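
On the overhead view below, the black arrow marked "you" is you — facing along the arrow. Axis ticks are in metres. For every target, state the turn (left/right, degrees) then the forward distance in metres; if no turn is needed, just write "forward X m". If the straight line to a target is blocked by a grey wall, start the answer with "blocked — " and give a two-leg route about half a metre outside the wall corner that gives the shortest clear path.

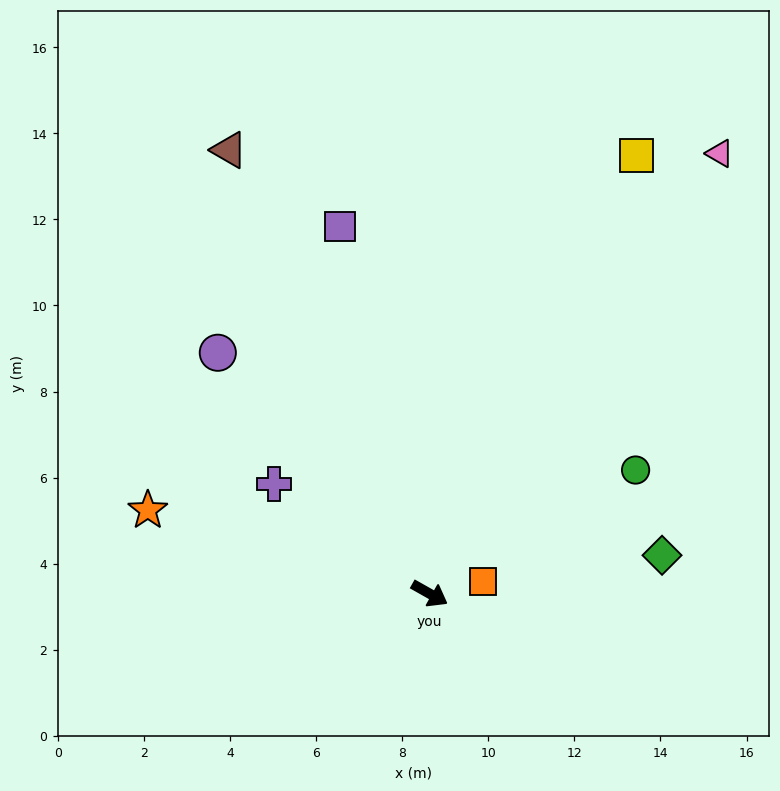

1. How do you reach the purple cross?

turn left 174°, forward 4.4 m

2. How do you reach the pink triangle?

turn left 86°, forward 12.2 m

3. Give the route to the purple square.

turn left 133°, forward 8.8 m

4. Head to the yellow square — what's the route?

turn left 94°, forward 11.3 m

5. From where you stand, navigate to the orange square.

turn left 42°, forward 1.3 m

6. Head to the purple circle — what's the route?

turn left 161°, forward 7.5 m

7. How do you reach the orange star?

turn right 167°, forward 6.8 m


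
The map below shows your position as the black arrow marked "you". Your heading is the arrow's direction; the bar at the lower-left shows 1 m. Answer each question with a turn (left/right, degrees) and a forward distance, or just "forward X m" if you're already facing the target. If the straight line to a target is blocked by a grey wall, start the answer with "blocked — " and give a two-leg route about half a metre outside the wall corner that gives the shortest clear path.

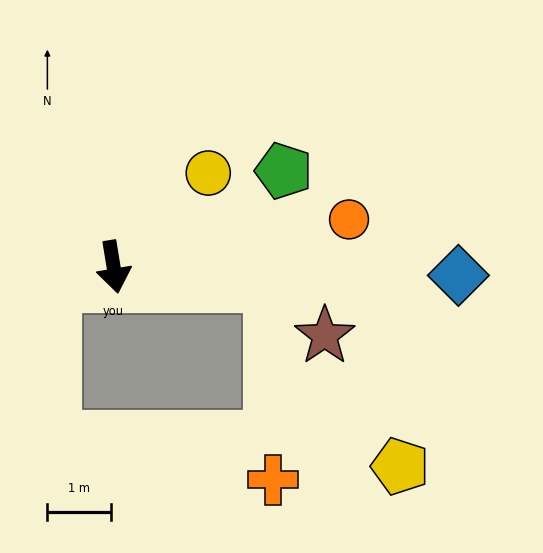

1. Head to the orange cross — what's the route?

blocked — turn left 74°, forward 2.5 m, then turn right 82°, forward 3.1 m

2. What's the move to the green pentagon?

turn left 110°, forward 3.1 m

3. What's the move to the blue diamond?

turn left 79°, forward 5.4 m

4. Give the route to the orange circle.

turn left 92°, forward 3.8 m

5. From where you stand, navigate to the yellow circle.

turn left 125°, forward 2.1 m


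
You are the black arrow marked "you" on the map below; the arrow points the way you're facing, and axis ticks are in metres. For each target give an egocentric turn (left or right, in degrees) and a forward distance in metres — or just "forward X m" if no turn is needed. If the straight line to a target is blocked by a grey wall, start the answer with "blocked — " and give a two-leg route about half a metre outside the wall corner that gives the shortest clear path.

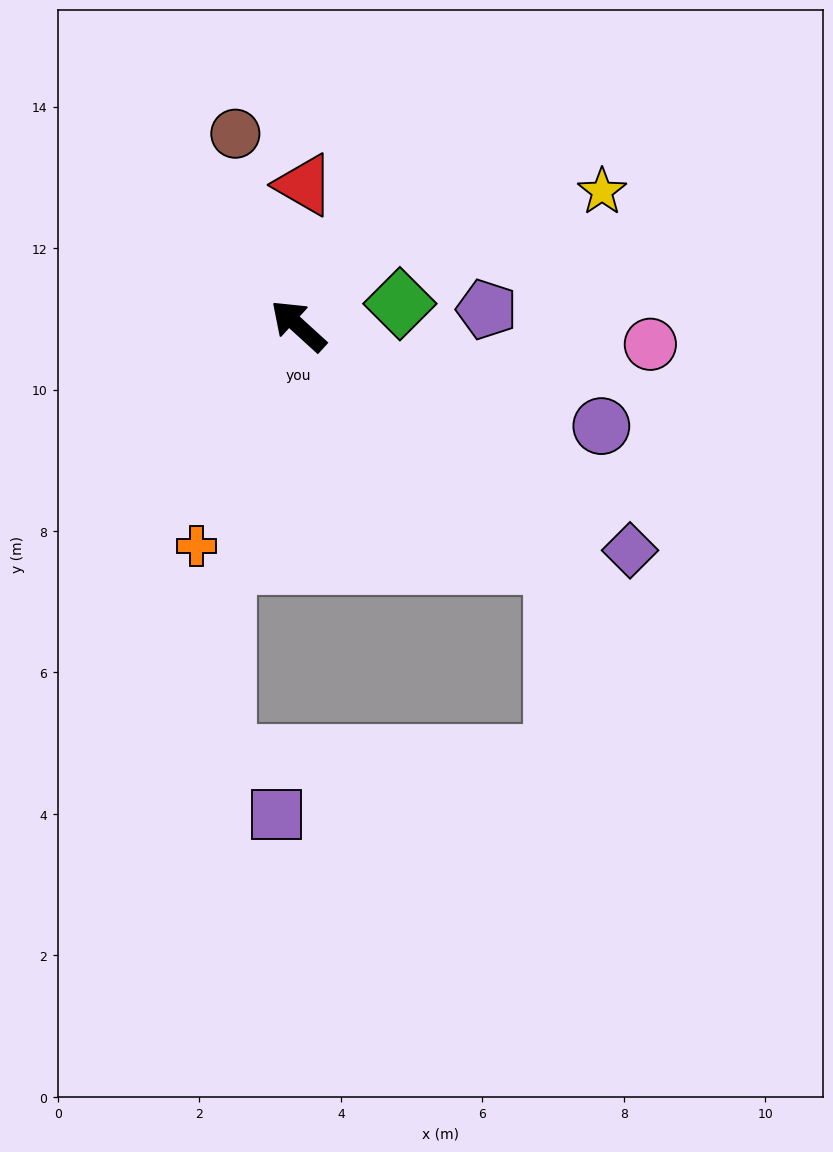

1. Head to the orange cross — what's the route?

turn left 108°, forward 3.4 m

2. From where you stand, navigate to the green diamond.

turn right 125°, forward 1.5 m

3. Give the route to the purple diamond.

turn right 172°, forward 5.7 m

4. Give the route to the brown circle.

turn right 30°, forward 2.9 m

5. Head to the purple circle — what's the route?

turn right 156°, forward 4.5 m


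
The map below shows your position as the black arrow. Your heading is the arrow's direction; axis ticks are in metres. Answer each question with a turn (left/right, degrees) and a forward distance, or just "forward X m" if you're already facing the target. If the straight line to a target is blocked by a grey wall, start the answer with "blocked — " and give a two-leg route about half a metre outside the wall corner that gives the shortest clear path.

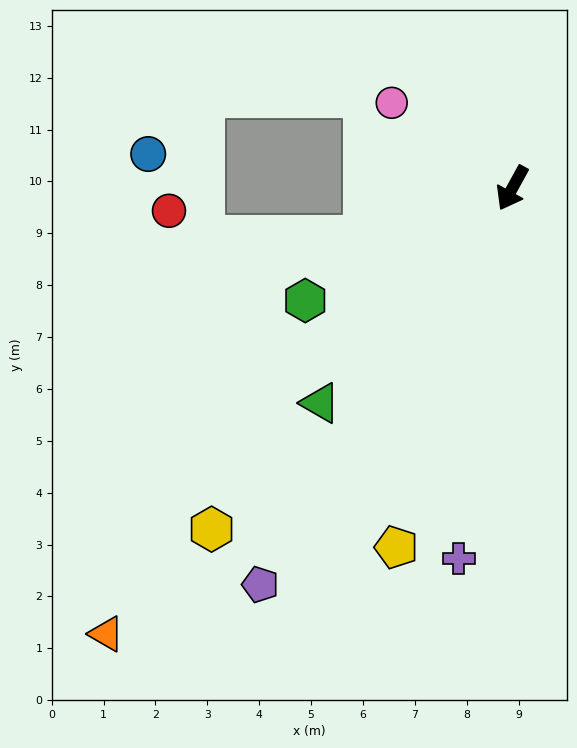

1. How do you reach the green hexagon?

turn right 33°, forward 4.5 m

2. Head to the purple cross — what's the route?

turn left 21°, forward 7.2 m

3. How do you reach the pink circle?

turn right 96°, forward 2.8 m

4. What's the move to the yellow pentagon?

turn left 11°, forward 7.3 m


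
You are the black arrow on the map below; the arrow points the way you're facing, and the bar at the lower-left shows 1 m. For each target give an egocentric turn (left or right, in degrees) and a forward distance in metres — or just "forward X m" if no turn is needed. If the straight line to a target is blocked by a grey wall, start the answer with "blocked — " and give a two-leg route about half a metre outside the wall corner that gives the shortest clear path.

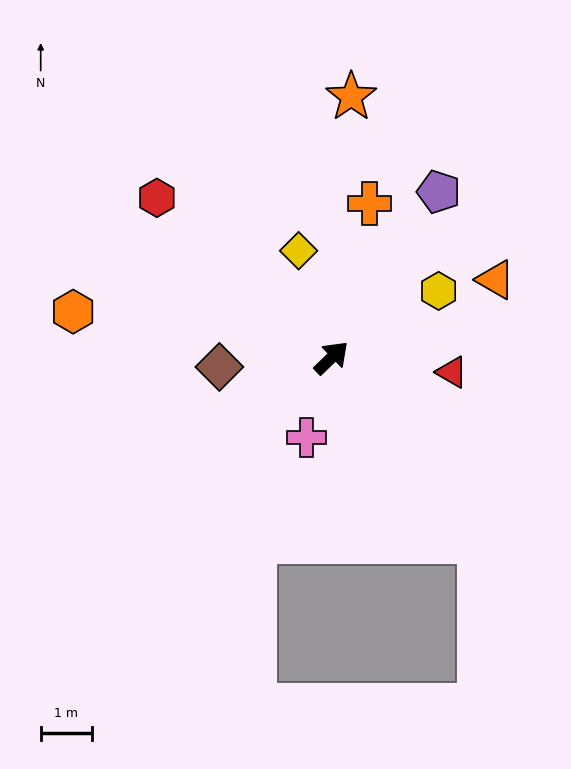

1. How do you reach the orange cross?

turn left 32°, forward 3.1 m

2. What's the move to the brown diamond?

turn left 141°, forward 2.2 m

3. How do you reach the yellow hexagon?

turn right 12°, forward 2.5 m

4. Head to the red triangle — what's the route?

turn right 51°, forward 2.4 m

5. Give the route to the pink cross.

turn right 152°, forward 1.6 m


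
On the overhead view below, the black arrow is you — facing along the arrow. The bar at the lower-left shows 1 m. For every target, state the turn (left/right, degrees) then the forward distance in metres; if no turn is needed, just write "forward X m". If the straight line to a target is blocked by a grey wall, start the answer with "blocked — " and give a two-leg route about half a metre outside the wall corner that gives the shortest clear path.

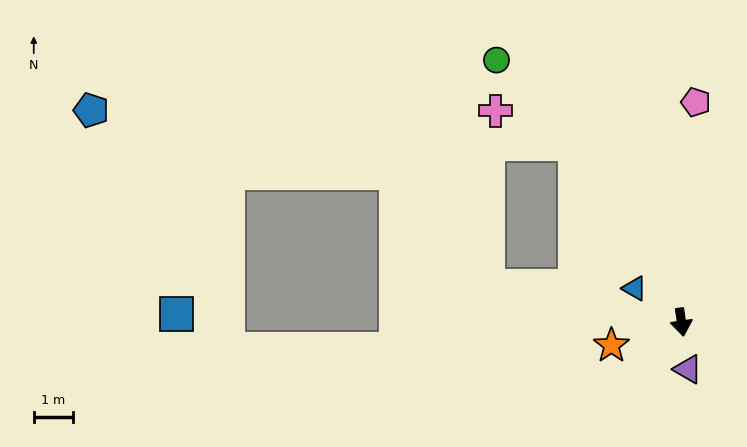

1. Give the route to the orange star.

turn right 80°, forward 1.9 m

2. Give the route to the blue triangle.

turn right 134°, forward 1.5 m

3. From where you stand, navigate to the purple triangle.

forward 1.2 m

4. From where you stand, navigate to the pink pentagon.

turn left 168°, forward 5.6 m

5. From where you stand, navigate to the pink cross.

blocked — turn right 157°, forward 5.2 m, then turn left 36°, forward 2.2 m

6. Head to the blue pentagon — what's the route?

blocked — turn right 157°, forward 5.2 m, then turn left 55°, forward 12.3 m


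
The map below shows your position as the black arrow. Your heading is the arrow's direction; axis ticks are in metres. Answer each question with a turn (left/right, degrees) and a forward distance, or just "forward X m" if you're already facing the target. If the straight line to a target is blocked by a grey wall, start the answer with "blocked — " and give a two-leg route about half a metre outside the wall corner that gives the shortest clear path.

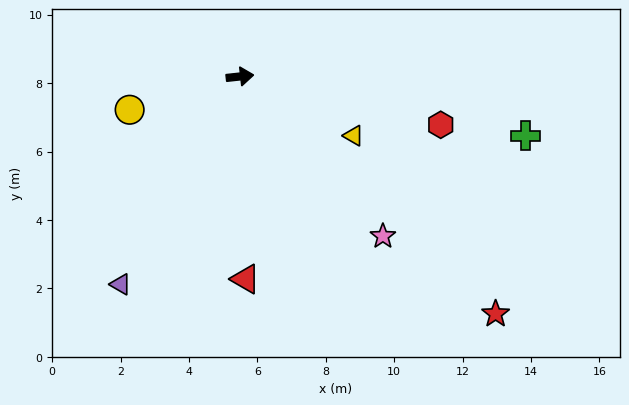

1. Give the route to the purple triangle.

turn right 126°, forward 7.0 m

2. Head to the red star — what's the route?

turn right 49°, forward 10.2 m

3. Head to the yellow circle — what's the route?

turn right 169°, forward 3.4 m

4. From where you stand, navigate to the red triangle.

turn right 95°, forward 5.9 m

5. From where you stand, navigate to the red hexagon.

turn right 20°, forward 6.0 m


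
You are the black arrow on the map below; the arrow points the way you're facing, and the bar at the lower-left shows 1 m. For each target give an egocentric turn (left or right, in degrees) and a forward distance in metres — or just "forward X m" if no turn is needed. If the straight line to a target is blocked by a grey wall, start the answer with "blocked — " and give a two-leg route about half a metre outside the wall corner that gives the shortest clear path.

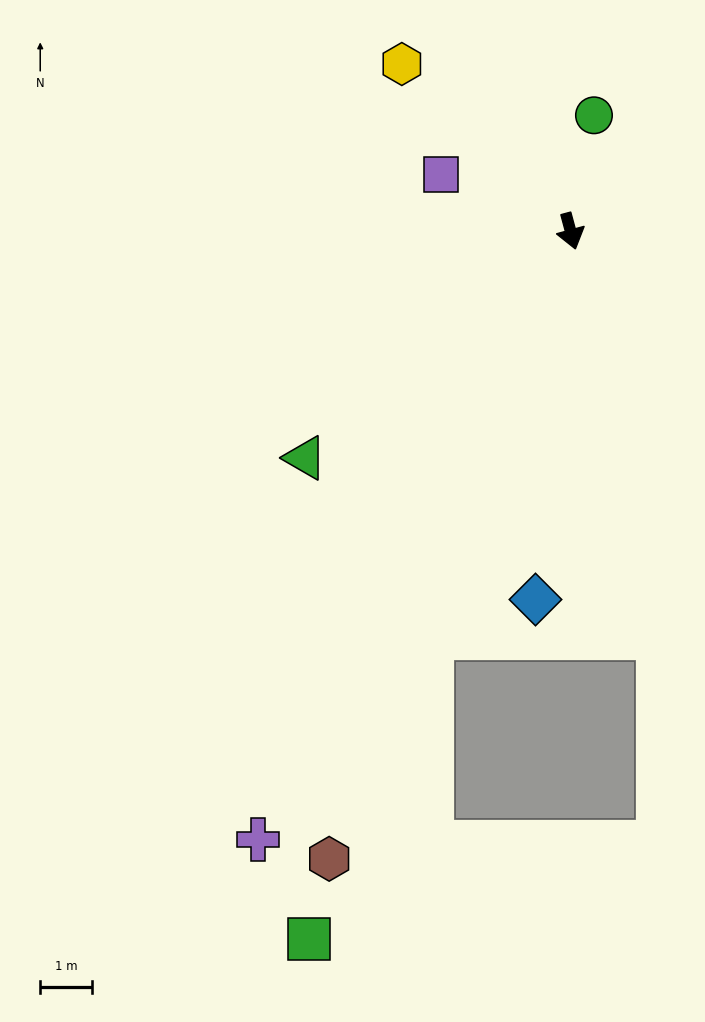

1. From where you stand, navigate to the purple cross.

turn right 42°, forward 13.3 m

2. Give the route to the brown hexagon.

turn right 36°, forward 13.0 m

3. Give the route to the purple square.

turn right 129°, forward 2.7 m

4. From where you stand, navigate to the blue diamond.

turn right 21°, forward 7.2 m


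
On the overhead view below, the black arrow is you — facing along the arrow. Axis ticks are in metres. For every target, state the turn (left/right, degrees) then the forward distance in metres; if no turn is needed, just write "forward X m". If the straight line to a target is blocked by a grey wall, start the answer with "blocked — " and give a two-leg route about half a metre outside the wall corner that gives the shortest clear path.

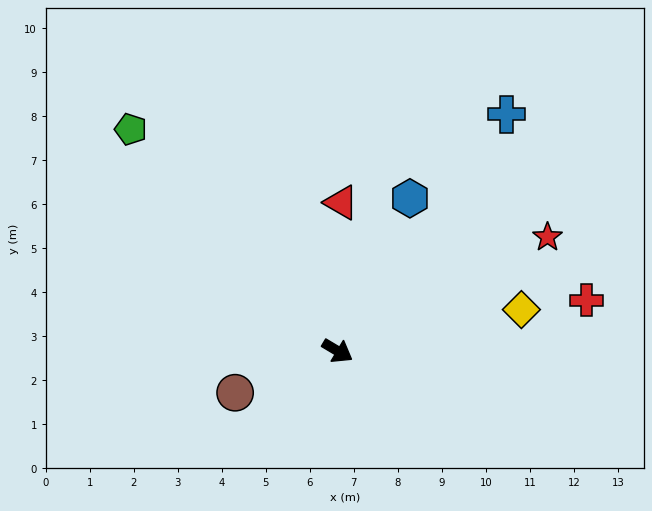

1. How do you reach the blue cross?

turn left 85°, forward 6.6 m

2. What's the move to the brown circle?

turn right 127°, forward 2.5 m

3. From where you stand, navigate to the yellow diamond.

turn left 43°, forward 4.3 m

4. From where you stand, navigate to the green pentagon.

turn left 164°, forward 6.9 m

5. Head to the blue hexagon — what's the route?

turn left 95°, forward 3.8 m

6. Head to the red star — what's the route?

turn left 59°, forward 5.4 m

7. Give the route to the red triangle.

turn left 119°, forward 3.4 m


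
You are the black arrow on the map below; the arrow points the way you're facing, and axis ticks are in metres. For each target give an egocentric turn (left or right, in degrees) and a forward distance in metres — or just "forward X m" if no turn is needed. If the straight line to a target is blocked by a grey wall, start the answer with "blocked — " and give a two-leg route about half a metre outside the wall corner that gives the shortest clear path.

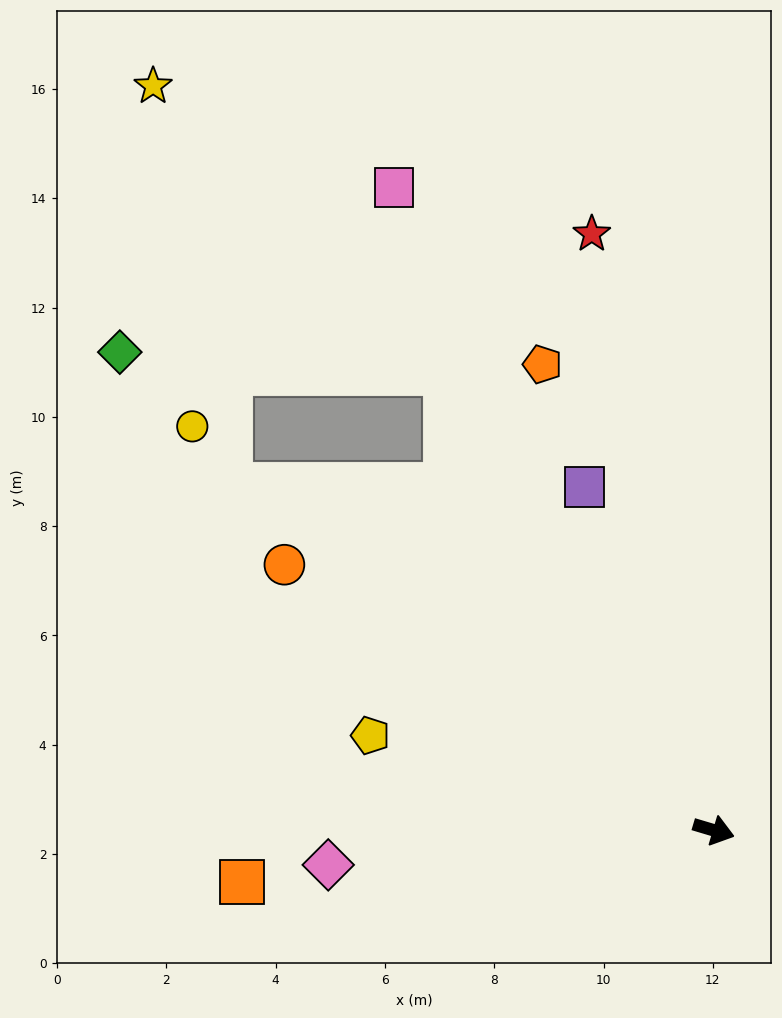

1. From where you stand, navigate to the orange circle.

turn left 165°, forward 9.2 m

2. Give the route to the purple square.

turn left 127°, forward 6.7 m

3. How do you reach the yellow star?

blocked — turn left 137°, forward 9.7 m, then turn left 15°, forward 7.5 m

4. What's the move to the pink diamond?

turn right 158°, forward 7.1 m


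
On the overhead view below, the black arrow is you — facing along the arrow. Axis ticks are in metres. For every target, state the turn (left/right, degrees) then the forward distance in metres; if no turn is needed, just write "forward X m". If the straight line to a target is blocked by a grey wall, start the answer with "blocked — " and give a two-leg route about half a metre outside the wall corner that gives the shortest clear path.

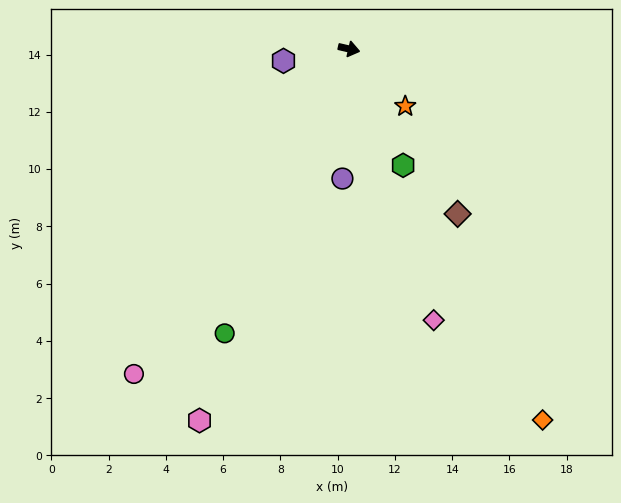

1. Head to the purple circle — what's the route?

turn right 80°, forward 4.5 m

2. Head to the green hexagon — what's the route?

turn right 52°, forward 4.5 m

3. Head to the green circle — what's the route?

turn right 101°, forward 10.8 m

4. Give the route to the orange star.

turn right 33°, forward 2.8 m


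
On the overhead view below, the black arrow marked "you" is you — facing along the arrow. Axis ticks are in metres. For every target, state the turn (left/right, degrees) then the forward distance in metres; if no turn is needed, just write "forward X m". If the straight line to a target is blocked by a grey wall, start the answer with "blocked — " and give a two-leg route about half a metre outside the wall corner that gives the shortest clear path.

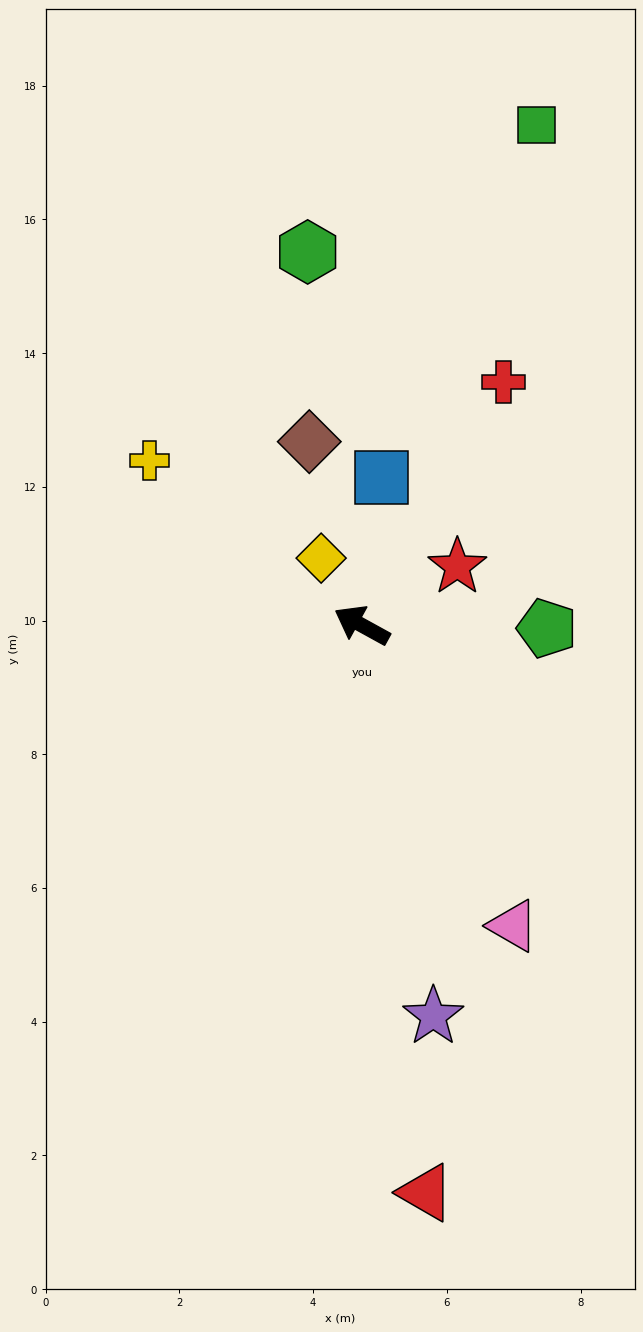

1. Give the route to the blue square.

turn right 69°, forward 2.2 m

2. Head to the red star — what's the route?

turn right 120°, forward 1.7 m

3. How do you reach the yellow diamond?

turn right 30°, forward 1.2 m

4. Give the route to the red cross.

turn right 91°, forward 4.2 m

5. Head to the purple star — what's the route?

turn left 129°, forward 5.9 m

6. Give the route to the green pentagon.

turn right 152°, forward 2.8 m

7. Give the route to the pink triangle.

turn left 146°, forward 5.0 m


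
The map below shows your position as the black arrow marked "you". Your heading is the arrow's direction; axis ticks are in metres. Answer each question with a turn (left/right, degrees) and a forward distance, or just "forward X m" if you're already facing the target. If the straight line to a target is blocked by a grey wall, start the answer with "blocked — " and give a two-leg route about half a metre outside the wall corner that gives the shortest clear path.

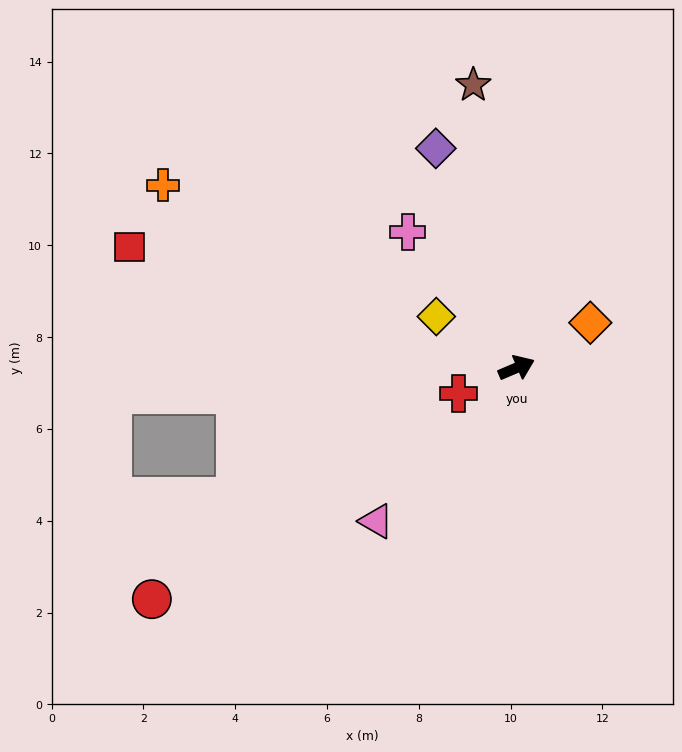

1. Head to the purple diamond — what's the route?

turn left 87°, forward 5.1 m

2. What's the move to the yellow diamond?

turn left 124°, forward 2.1 m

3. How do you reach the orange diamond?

turn left 8°, forward 1.9 m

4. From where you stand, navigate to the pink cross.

turn left 106°, forward 3.8 m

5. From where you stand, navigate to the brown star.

turn left 76°, forward 6.2 m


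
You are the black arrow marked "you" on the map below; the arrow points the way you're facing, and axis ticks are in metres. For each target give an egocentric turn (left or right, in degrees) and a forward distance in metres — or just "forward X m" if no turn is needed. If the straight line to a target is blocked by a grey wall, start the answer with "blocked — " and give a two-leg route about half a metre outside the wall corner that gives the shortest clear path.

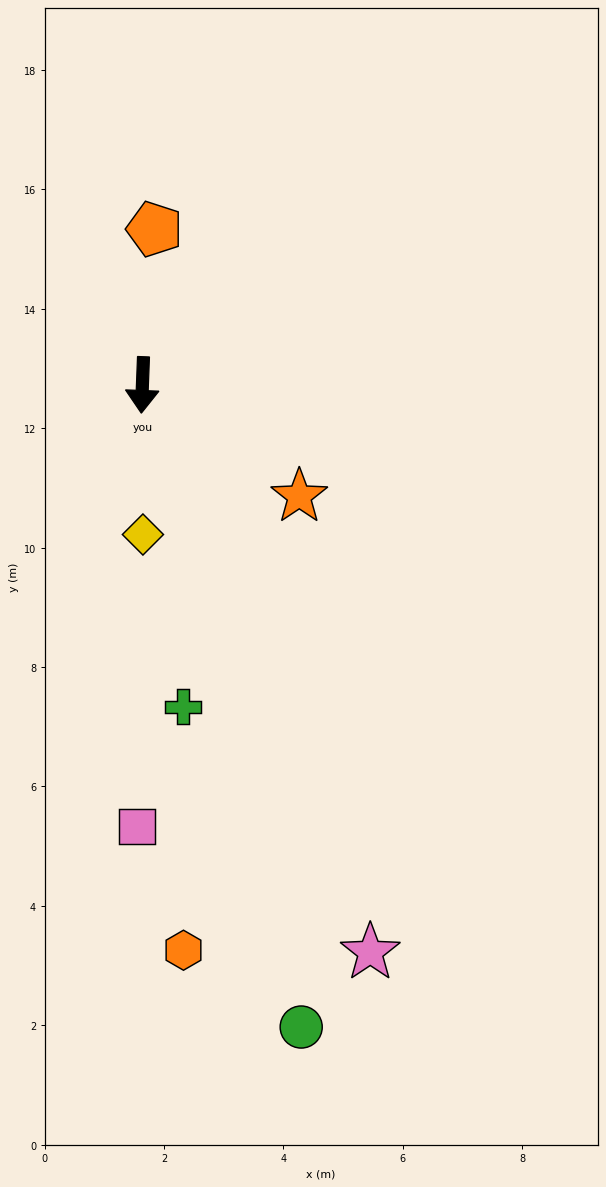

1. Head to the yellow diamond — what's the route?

turn left 2°, forward 2.5 m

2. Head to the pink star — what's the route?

turn left 24°, forward 10.2 m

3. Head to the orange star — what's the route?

turn left 57°, forward 3.2 m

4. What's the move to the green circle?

turn left 16°, forward 11.1 m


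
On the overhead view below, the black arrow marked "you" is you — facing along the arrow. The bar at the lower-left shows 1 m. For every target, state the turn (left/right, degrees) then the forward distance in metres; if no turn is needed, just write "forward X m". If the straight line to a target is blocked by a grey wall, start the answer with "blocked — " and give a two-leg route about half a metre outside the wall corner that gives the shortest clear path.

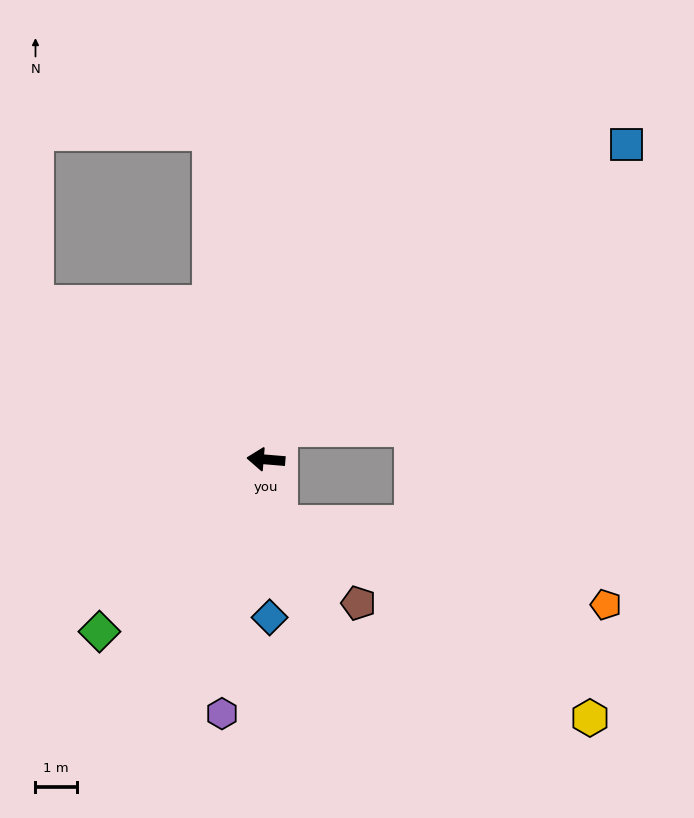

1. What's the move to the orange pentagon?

blocked — turn left 108°, forward 1.6 m, then turn left 63°, forward 8.1 m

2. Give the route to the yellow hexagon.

blocked — turn left 108°, forward 1.6 m, then turn left 45°, forward 8.8 m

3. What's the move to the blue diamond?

turn left 96°, forward 3.8 m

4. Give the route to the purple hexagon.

turn left 85°, forward 6.2 m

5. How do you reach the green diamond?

turn left 51°, forward 5.8 m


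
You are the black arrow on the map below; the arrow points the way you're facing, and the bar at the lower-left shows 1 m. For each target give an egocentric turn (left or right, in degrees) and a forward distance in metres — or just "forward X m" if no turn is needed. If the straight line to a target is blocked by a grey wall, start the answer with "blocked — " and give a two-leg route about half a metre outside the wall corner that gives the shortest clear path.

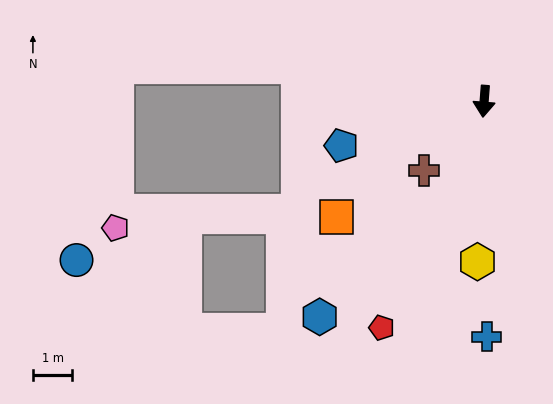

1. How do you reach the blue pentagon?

turn right 68°, forward 3.8 m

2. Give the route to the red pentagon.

turn right 20°, forward 6.3 m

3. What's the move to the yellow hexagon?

turn left 2°, forward 4.1 m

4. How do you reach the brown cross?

turn right 37°, forward 2.3 m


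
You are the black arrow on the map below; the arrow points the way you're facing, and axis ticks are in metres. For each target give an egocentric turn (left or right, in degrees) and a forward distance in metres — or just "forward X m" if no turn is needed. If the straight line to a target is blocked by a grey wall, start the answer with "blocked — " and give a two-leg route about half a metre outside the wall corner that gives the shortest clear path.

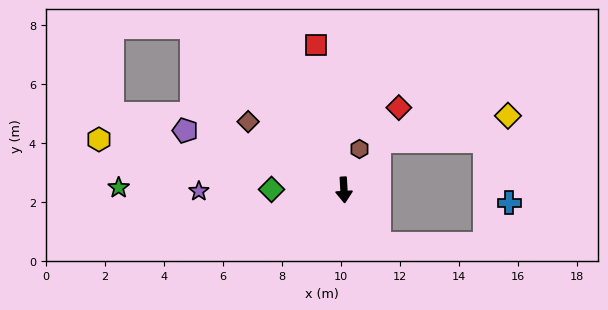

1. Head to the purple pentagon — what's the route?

turn right 114°, forward 5.7 m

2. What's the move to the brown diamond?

turn right 129°, forward 4.0 m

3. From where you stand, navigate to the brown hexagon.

turn left 156°, forward 1.5 m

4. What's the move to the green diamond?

turn right 94°, forward 2.5 m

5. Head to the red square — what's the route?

turn right 172°, forward 5.0 m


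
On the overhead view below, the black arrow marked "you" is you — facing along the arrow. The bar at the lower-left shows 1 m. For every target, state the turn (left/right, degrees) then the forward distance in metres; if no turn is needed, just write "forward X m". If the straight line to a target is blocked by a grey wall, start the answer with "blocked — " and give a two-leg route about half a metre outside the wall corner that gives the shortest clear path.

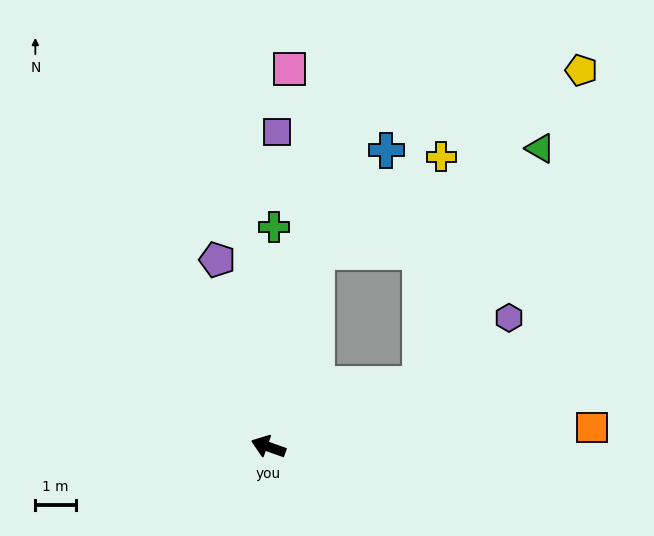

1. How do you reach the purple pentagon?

turn right 55°, forward 4.8 m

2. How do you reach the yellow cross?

blocked — turn right 85°, forward 4.9 m, then turn right 38°, forward 3.8 m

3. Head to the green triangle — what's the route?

blocked — turn right 138°, forward 4.0 m, then turn left 40°, forward 6.5 m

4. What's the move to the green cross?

turn right 72°, forward 5.4 m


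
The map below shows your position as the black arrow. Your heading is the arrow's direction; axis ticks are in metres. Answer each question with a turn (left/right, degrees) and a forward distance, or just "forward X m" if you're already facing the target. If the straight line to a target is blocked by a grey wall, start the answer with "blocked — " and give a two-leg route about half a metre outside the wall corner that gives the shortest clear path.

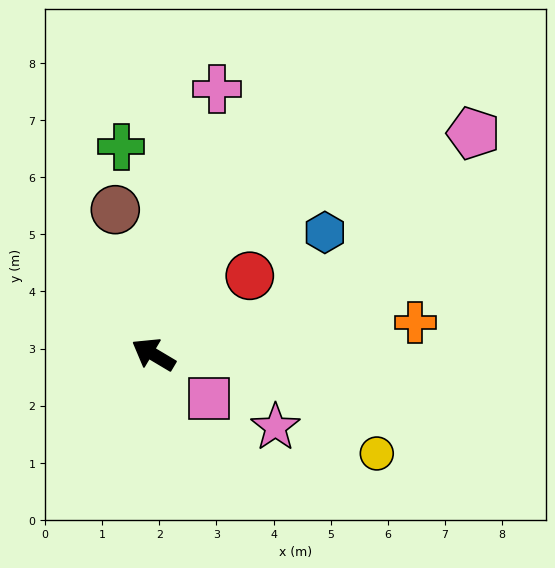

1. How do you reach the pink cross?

turn right 73°, forward 4.8 m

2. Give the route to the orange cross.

turn right 142°, forward 4.6 m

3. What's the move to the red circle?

turn right 110°, forward 2.2 m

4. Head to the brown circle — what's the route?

turn right 44°, forward 2.6 m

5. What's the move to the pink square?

turn left 172°, forward 1.2 m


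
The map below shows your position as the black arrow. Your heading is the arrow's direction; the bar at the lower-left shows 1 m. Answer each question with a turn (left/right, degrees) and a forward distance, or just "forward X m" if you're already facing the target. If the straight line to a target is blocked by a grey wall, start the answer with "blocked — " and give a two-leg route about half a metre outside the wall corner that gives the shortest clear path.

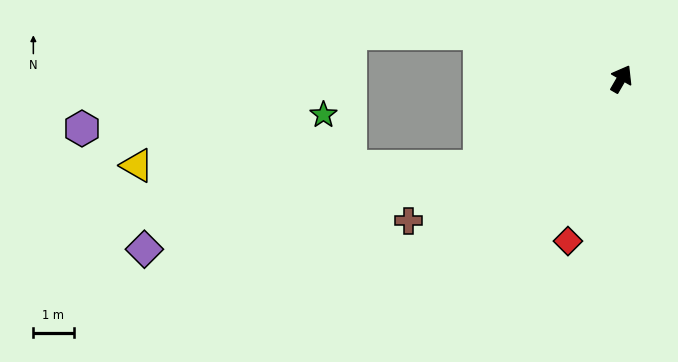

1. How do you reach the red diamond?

turn right 168°, forward 4.3 m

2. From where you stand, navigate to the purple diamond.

blocked — turn left 152°, forward 4.1 m, then turn right 18°, forward 8.6 m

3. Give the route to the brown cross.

turn left 154°, forward 6.4 m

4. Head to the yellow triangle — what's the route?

blocked — turn left 152°, forward 4.1 m, then turn right 32°, forward 8.5 m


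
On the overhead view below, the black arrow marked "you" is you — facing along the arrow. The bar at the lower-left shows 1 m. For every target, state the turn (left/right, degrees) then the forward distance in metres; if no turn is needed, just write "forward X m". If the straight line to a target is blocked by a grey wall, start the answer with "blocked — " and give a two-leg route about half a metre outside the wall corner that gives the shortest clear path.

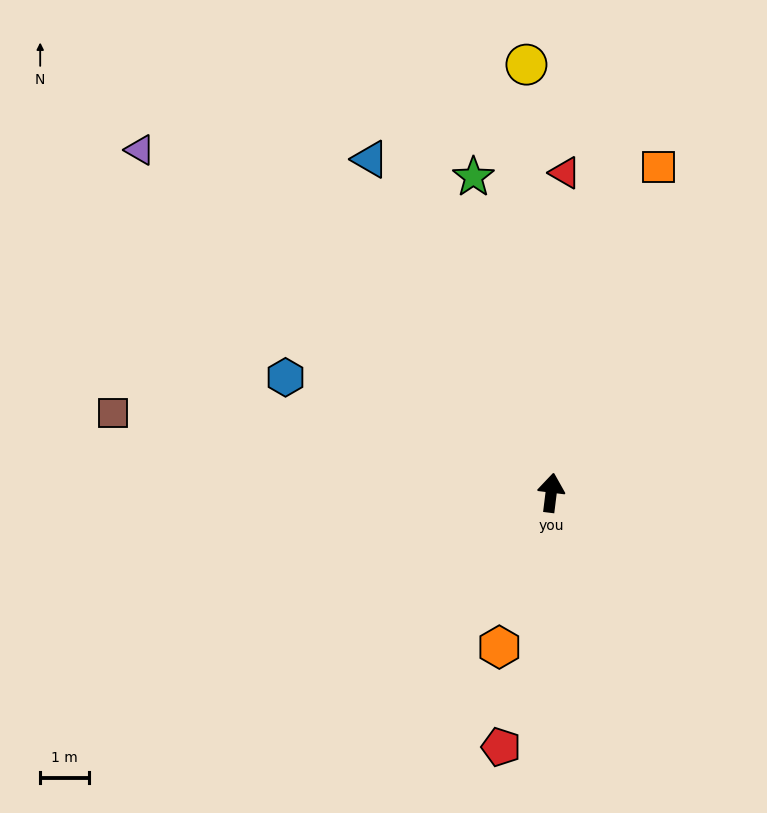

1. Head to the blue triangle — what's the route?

turn left 36°, forward 7.8 m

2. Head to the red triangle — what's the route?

turn left 5°, forward 6.6 m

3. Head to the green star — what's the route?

turn left 21°, forward 6.7 m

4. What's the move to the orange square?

turn right 11°, forward 7.1 m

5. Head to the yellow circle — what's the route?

turn left 10°, forward 8.8 m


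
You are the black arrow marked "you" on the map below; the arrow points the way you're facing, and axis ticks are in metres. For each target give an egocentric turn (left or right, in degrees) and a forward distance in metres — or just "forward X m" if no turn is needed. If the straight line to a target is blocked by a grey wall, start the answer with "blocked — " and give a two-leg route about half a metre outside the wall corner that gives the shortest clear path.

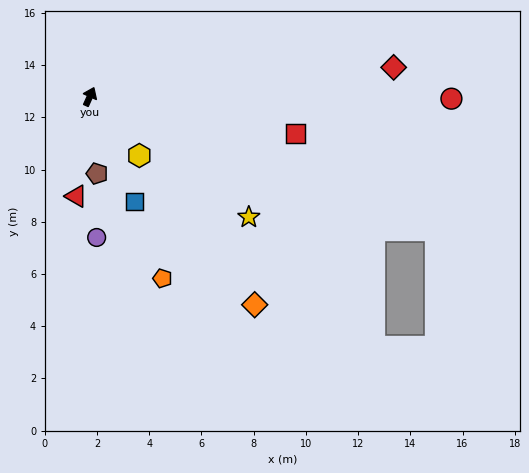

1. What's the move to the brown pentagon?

turn right 150°, forward 3.0 m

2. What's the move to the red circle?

turn right 66°, forward 13.8 m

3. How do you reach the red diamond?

turn right 60°, forward 11.7 m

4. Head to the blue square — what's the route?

turn right 133°, forward 4.4 m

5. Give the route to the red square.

turn right 76°, forward 8.0 m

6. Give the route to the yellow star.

turn right 103°, forward 7.6 m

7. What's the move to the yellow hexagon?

turn right 116°, forward 2.9 m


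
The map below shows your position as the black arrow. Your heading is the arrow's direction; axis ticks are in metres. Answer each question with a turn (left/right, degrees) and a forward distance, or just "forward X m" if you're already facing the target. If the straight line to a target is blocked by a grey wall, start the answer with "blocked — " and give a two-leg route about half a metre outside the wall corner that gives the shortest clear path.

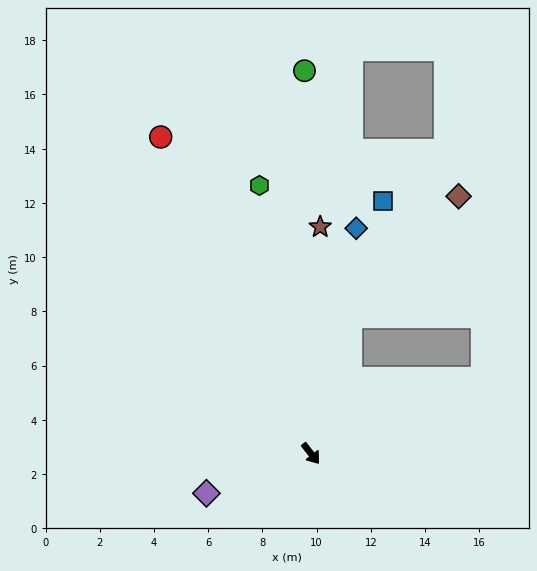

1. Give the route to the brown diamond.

blocked — turn left 126°, forward 5.3 m, then turn right 26°, forward 6.0 m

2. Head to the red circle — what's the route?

turn left 168°, forward 12.9 m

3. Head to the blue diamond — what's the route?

turn left 131°, forward 8.5 m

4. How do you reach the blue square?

turn left 126°, forward 9.7 m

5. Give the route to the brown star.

turn left 140°, forward 8.4 m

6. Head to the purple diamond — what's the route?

turn right 107°, forward 4.1 m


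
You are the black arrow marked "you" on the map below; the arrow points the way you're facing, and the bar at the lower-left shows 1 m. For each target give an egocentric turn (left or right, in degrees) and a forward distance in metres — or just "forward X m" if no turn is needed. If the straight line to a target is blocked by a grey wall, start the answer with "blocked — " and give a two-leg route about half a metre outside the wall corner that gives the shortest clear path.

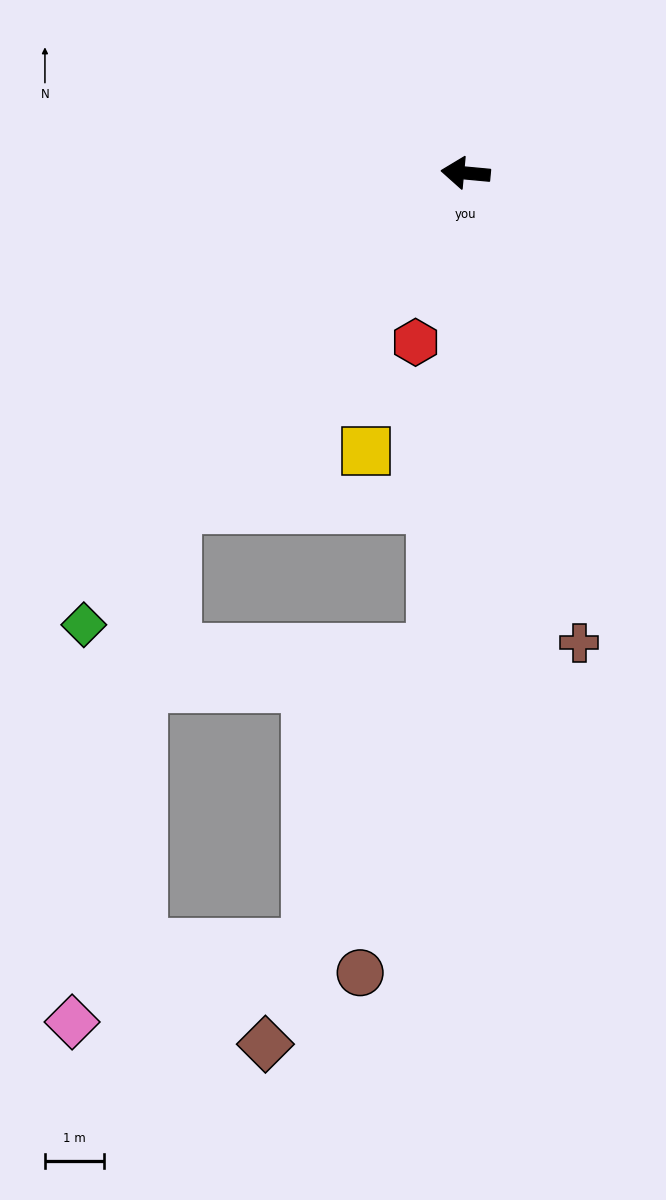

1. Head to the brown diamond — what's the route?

blocked — turn left 91°, forward 8.1 m, then turn right 18°, forward 7.2 m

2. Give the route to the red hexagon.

turn left 79°, forward 3.0 m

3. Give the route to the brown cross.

turn left 109°, forward 8.2 m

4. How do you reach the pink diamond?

blocked — turn left 55°, forward 7.5 m, then turn left 29°, forward 8.8 m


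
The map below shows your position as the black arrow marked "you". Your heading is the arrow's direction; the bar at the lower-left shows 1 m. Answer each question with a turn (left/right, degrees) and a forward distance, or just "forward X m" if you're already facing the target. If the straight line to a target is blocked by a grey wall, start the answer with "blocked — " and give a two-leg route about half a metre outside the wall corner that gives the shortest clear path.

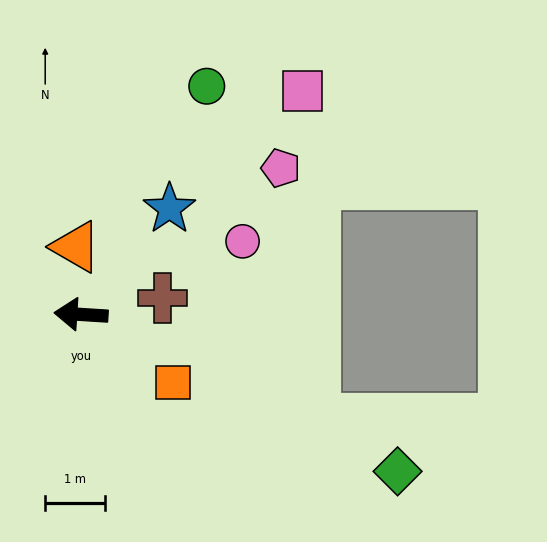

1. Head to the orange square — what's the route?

turn left 147°, forward 1.9 m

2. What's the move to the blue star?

turn right 126°, forward 2.3 m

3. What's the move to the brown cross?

turn right 165°, forward 1.4 m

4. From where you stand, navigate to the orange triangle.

turn right 82°, forward 1.1 m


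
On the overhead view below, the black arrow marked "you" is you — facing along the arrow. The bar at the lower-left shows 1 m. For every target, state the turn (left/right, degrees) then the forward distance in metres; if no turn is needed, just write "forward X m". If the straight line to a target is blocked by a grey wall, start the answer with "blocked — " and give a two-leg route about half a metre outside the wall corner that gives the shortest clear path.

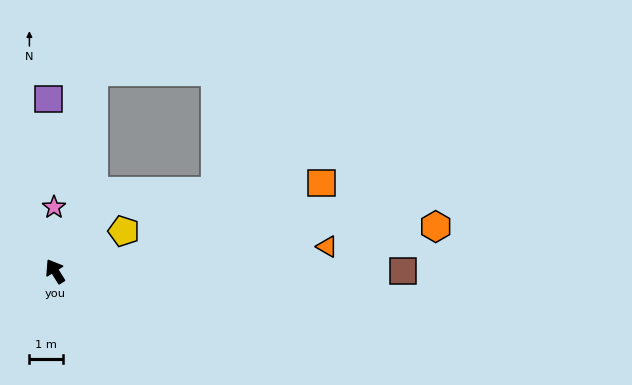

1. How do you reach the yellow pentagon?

turn right 92°, forward 2.4 m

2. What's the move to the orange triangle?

turn right 117°, forward 8.1 m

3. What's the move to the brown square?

turn right 122°, forward 10.3 m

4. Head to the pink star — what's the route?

turn right 31°, forward 1.9 m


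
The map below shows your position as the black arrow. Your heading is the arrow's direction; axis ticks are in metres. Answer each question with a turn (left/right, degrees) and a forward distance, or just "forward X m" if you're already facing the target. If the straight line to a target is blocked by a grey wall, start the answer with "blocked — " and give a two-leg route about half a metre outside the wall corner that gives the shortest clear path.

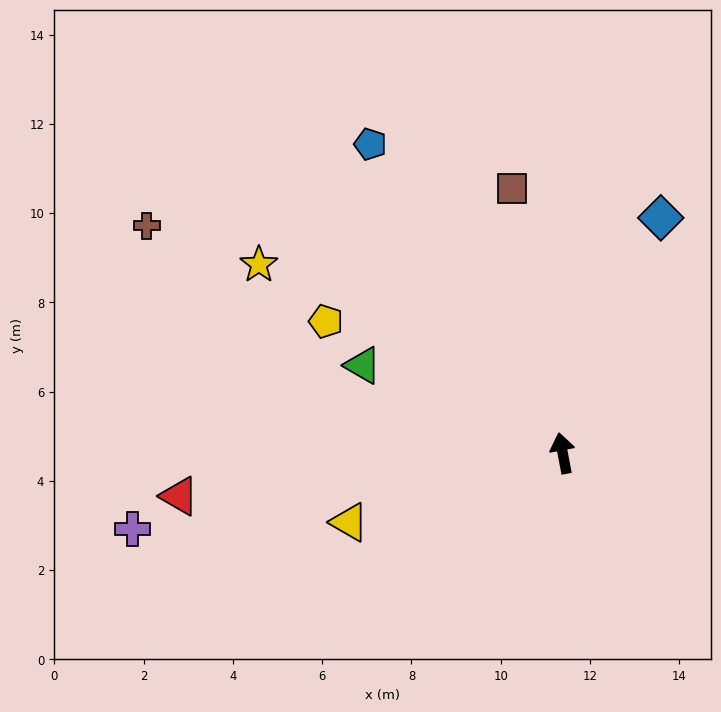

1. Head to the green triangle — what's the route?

turn left 56°, forward 4.9 m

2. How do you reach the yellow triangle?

turn left 97°, forward 5.0 m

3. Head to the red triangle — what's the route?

turn left 86°, forward 8.6 m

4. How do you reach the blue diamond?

turn right 33°, forward 5.7 m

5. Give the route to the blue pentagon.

turn left 21°, forward 8.2 m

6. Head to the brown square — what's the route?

forward 6.0 m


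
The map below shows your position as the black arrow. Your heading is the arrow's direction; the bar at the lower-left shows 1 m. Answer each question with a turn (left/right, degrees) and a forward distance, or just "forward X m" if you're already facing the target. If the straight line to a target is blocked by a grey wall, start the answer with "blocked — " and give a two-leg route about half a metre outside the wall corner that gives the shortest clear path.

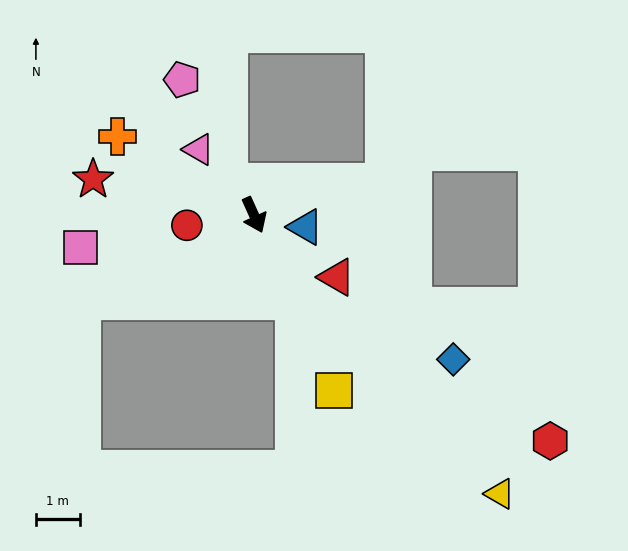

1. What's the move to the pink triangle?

turn right 164°, forward 1.9 m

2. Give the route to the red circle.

turn right 106°, forward 1.5 m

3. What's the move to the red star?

turn right 127°, forward 3.7 m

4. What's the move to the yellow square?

forward 4.4 m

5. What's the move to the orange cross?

turn right 144°, forward 3.6 m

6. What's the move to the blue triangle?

turn left 53°, forward 1.2 m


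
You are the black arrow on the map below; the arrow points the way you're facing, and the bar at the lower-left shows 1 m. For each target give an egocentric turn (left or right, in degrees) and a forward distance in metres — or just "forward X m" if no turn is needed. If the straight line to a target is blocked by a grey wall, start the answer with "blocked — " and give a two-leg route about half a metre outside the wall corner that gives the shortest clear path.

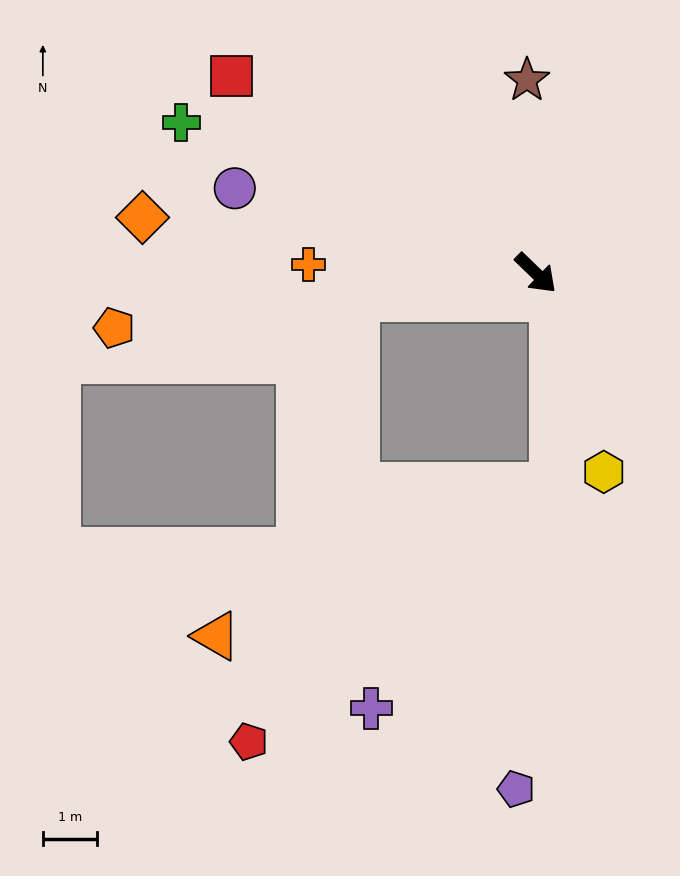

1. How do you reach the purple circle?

turn right 152°, forward 5.7 m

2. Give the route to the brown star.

turn left 137°, forward 3.5 m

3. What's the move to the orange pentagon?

turn right 129°, forward 7.8 m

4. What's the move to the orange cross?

turn right 138°, forward 4.2 m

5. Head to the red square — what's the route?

turn right 169°, forward 6.6 m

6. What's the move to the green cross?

turn right 159°, forward 7.0 m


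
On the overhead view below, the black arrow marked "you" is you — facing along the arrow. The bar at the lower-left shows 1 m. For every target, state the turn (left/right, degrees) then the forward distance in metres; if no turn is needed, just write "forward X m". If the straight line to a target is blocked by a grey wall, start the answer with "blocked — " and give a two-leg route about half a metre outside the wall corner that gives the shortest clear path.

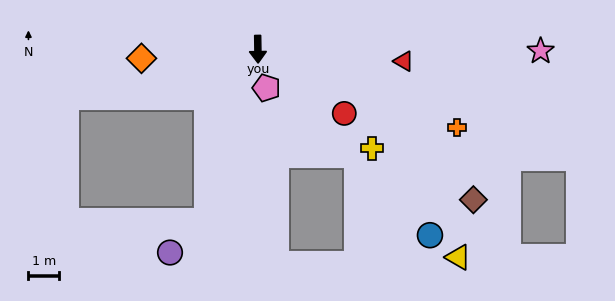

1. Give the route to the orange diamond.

turn right 86°, forward 3.8 m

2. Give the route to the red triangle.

turn left 84°, forward 4.8 m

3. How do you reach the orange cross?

turn left 68°, forward 7.0 m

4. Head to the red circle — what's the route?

turn left 53°, forward 3.5 m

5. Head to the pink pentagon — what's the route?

turn left 12°, forward 1.3 m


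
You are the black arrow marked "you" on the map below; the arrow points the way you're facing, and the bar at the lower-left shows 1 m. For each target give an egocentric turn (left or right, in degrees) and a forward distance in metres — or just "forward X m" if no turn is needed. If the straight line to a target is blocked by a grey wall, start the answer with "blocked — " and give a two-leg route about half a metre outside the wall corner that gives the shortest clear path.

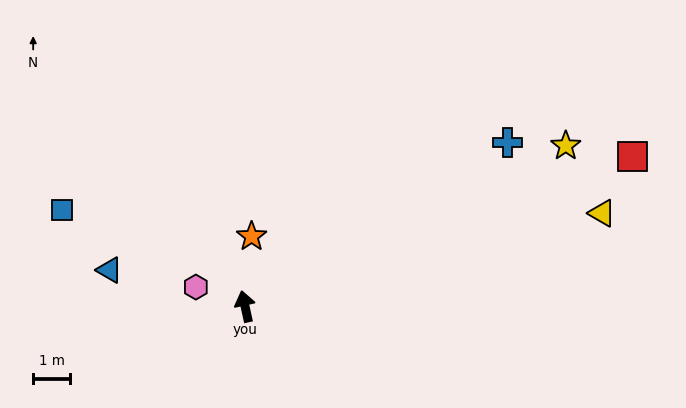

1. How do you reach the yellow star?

turn right 76°, forward 9.6 m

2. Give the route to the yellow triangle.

turn right 88°, forward 9.9 m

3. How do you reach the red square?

turn right 81°, forward 11.1 m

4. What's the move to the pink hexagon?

turn left 56°, forward 1.4 m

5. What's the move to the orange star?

turn right 18°, forward 1.9 m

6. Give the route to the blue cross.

turn right 70°, forward 8.3 m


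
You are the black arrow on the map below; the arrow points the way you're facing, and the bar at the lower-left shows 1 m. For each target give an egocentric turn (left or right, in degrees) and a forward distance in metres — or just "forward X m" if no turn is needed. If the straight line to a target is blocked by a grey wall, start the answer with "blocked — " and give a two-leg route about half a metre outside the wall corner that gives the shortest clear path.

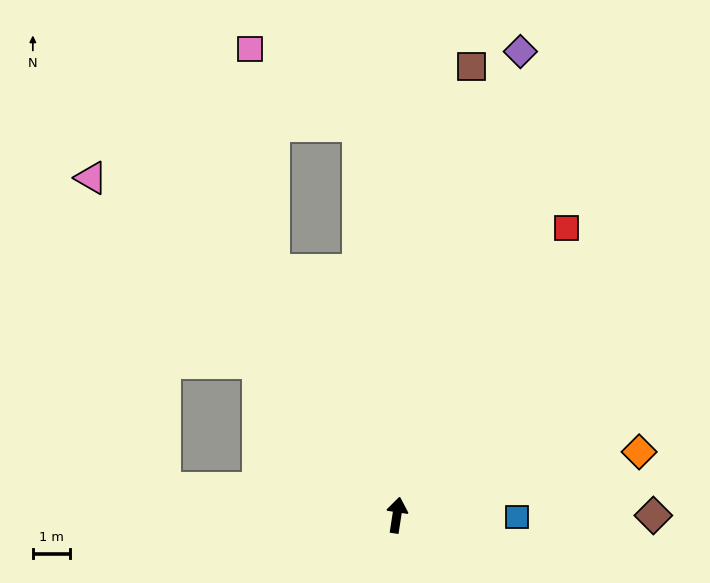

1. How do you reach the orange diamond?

turn right 67°, forward 6.7 m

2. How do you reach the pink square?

blocked — turn left 35°, forward 7.3 m, then turn right 20°, forward 5.9 m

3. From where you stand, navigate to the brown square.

forward 12.1 m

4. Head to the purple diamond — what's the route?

turn right 6°, forward 12.8 m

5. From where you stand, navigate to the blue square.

turn right 82°, forward 3.2 m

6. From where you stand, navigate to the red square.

turn right 22°, forward 8.9 m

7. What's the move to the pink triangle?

turn left 51°, forward 12.1 m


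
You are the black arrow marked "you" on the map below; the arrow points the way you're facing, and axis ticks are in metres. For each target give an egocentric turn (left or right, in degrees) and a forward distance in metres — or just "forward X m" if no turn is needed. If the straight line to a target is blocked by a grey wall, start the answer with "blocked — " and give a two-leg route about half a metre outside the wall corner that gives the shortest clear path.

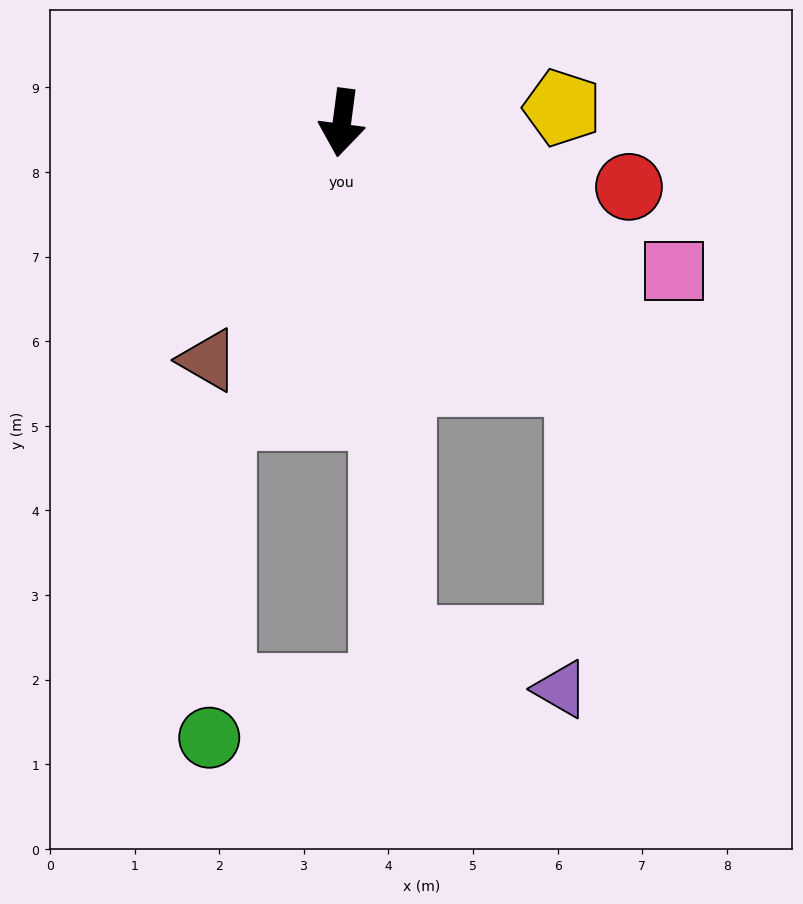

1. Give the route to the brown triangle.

turn right 22°, forward 3.2 m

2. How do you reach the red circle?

turn left 85°, forward 3.5 m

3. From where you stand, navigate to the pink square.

turn left 73°, forward 4.3 m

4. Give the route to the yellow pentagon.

turn left 101°, forward 2.6 m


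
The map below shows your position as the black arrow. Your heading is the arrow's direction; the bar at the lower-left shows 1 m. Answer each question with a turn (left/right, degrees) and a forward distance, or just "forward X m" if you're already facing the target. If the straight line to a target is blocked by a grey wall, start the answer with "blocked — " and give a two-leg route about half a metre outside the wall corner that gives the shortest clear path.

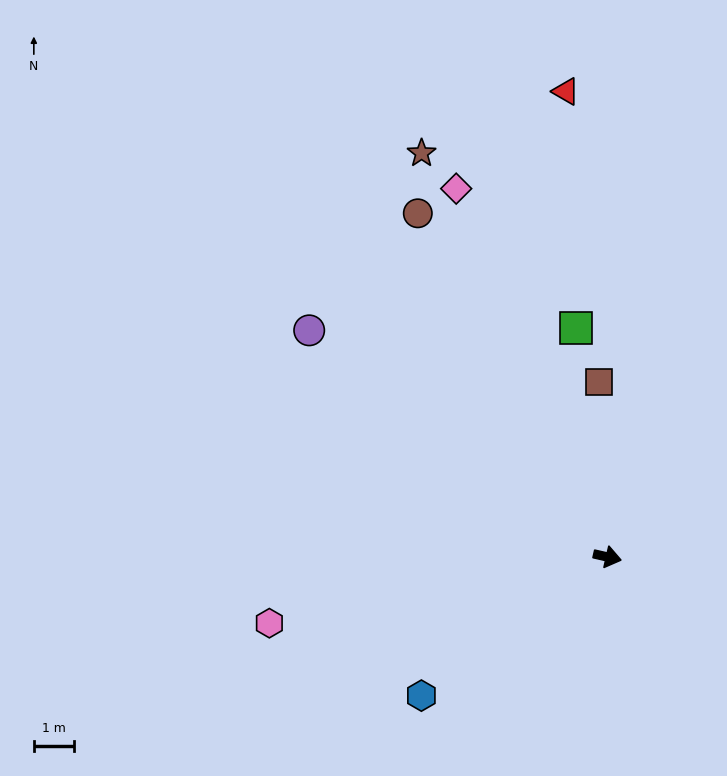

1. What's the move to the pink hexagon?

turn right 156°, forward 8.6 m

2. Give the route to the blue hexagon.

turn right 130°, forward 5.8 m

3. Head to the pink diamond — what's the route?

turn left 125°, forward 10.0 m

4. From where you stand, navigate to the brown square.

turn left 106°, forward 4.4 m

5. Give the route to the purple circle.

turn left 156°, forward 9.4 m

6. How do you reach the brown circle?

turn left 132°, forward 9.8 m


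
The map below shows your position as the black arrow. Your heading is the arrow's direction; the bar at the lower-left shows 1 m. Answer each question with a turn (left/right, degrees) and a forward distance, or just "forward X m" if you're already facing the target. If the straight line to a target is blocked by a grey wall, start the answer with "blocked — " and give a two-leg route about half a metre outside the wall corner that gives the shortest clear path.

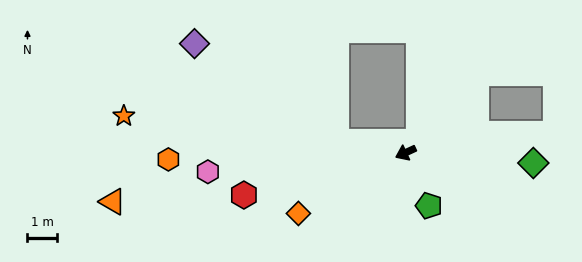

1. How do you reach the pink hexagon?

turn right 19°, forward 6.6 m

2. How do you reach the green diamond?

turn left 151°, forward 4.3 m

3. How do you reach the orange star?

turn right 32°, forward 9.5 m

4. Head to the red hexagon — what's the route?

turn right 10°, forward 5.6 m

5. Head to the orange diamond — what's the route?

turn left 5°, forward 4.1 m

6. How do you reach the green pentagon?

turn left 89°, forward 1.9 m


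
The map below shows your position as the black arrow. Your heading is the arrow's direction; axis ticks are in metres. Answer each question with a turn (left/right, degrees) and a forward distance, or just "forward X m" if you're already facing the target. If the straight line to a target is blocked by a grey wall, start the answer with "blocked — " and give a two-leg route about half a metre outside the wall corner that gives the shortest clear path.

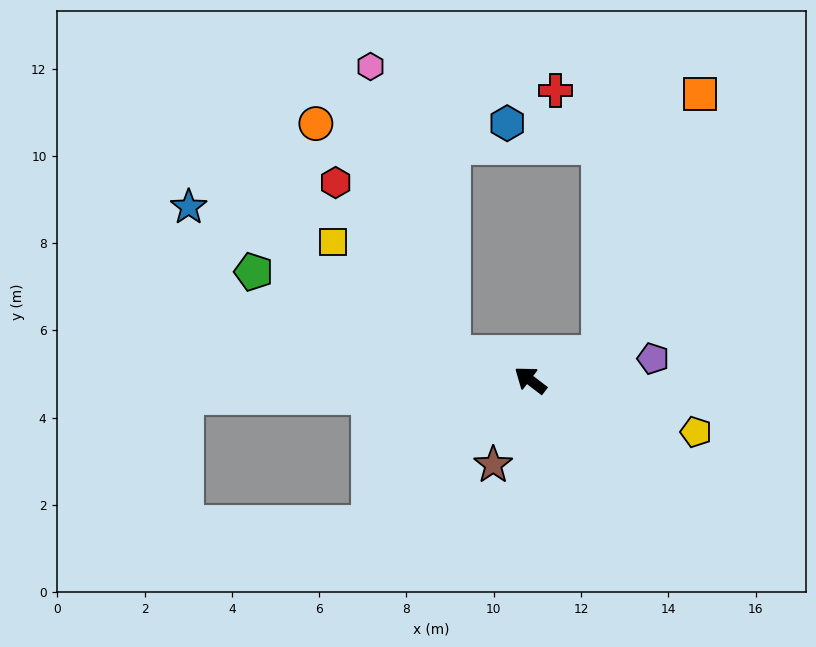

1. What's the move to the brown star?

turn left 104°, forward 2.1 m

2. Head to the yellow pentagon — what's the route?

turn right 160°, forward 4.0 m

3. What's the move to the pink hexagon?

blocked — turn left 19°, forward 1.9 m, then turn right 56°, forward 6.8 m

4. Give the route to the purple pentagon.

turn right 133°, forward 2.9 m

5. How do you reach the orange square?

blocked — turn right 122°, forward 1.7 m, then turn left 48°, forward 6.4 m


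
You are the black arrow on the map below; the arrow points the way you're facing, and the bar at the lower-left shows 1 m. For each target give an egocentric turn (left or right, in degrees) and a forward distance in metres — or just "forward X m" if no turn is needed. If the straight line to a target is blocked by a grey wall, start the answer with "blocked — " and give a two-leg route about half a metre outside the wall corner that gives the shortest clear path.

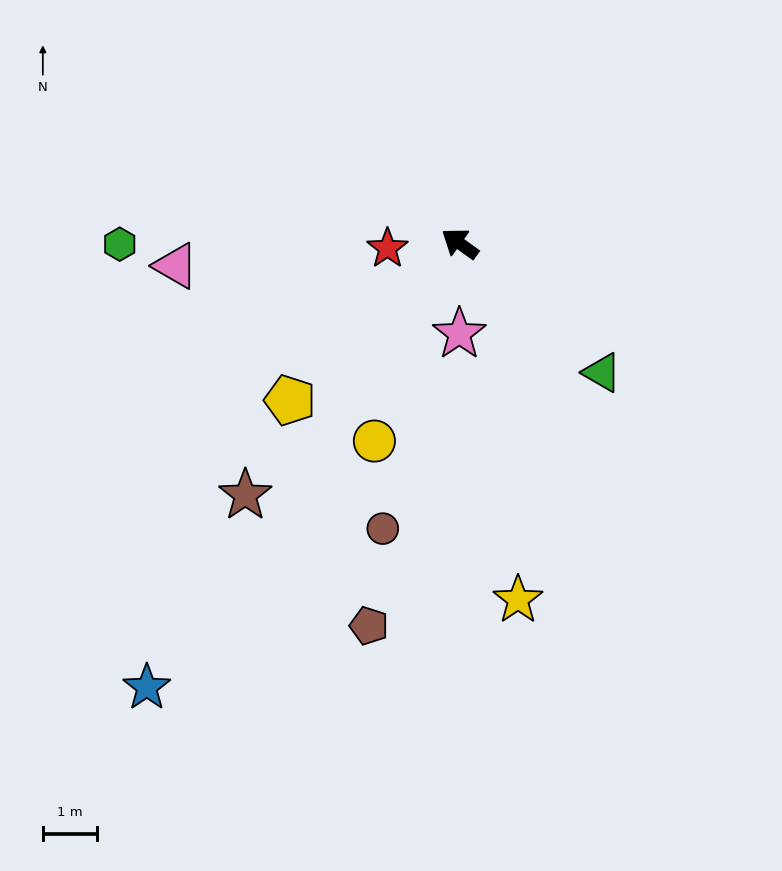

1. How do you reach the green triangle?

turn left 173°, forward 3.6 m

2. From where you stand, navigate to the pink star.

turn left 125°, forward 1.7 m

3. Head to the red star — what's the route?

turn left 39°, forward 1.3 m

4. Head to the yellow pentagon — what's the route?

turn left 78°, forward 4.3 m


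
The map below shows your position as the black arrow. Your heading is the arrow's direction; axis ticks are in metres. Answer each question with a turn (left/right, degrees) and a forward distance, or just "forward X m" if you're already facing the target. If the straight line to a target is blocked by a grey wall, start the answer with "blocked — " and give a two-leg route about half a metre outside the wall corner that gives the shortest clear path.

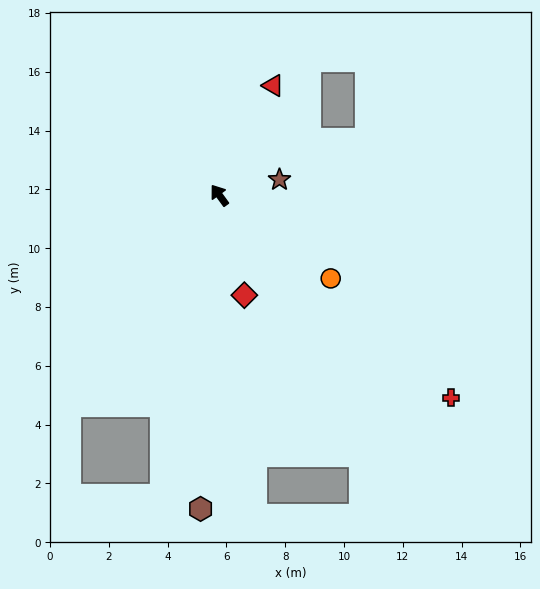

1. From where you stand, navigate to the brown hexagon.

turn left 141°, forward 10.7 m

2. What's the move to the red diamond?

turn left 158°, forward 3.5 m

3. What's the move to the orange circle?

turn right 163°, forward 4.7 m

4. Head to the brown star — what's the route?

turn right 112°, forward 2.1 m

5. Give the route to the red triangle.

turn right 62°, forward 4.2 m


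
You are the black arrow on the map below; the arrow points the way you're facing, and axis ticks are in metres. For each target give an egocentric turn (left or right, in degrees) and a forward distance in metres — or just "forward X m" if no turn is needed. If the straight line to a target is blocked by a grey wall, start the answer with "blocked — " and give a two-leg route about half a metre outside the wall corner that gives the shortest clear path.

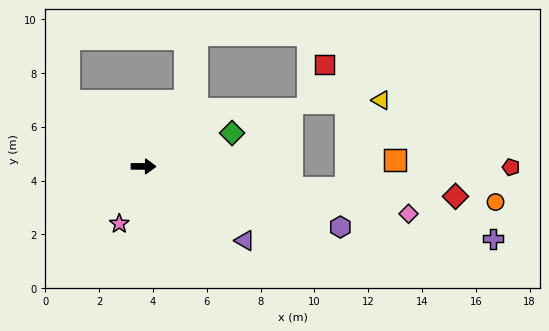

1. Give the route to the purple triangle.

turn right 36°, forward 4.7 m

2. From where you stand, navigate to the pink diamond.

turn right 10°, forward 10.0 m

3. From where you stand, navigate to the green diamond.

turn left 21°, forward 3.5 m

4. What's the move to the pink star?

turn right 113°, forward 2.3 m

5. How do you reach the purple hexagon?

turn right 17°, forward 7.7 m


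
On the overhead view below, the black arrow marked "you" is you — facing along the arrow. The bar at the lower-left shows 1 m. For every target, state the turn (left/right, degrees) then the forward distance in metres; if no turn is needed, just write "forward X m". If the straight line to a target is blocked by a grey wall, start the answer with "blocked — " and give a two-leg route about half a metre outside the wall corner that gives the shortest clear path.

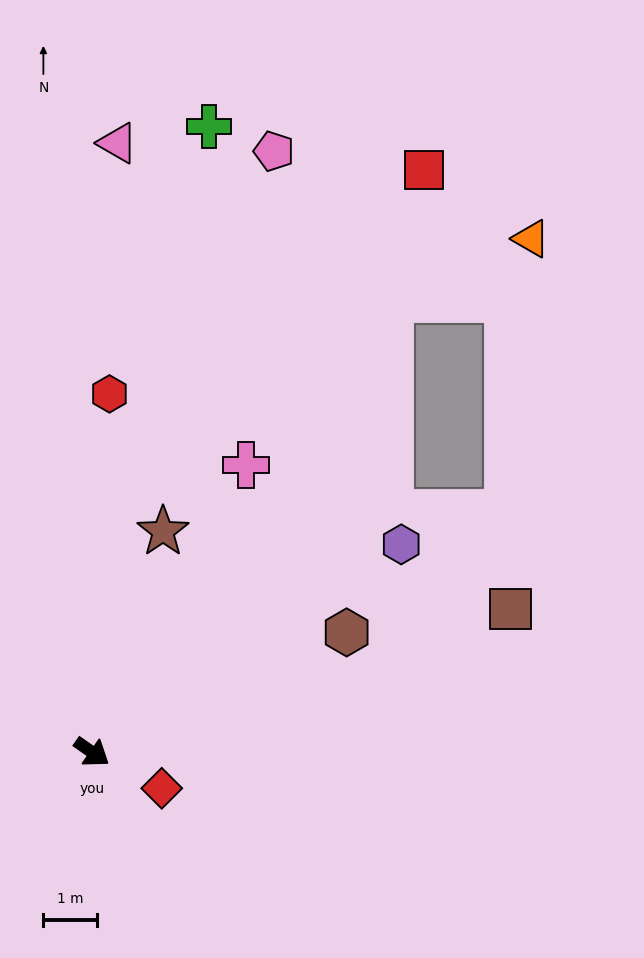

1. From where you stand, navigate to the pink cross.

turn left 97°, forward 6.0 m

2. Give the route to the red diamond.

turn left 8°, forward 1.5 m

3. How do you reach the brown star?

turn left 107°, forward 4.3 m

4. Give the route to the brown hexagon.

turn left 60°, forward 5.2 m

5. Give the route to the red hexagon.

turn left 122°, forward 6.7 m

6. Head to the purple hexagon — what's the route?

turn left 69°, forward 6.9 m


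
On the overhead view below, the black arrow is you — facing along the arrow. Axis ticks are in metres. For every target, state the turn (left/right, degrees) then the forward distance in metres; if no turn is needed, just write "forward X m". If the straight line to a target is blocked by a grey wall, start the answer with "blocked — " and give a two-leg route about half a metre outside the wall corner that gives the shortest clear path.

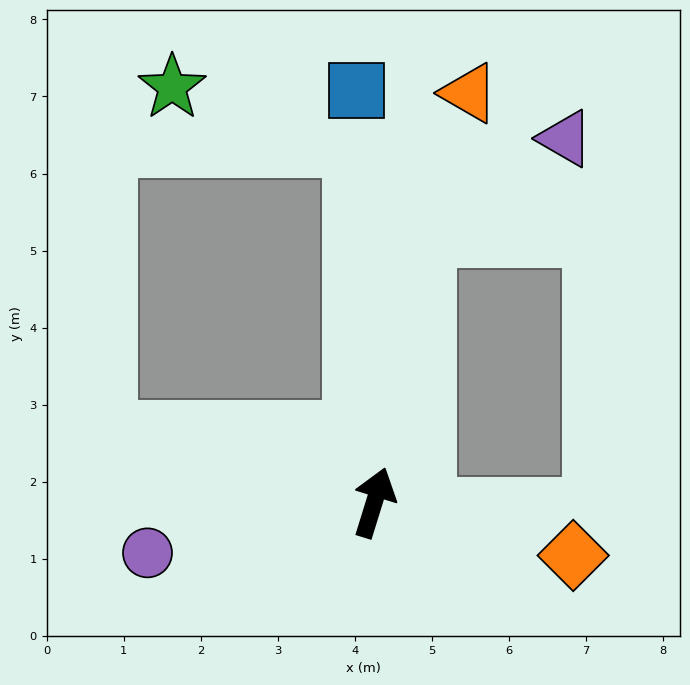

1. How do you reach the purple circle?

turn left 120°, forward 3.0 m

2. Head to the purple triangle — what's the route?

blocked — turn left 7°, forward 3.5 m, then turn right 46°, forward 2.2 m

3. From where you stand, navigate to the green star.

blocked — turn left 20°, forward 4.6 m, then turn left 70°, forward 2.5 m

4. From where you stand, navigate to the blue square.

turn left 20°, forward 5.4 m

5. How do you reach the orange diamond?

turn right 88°, forward 2.7 m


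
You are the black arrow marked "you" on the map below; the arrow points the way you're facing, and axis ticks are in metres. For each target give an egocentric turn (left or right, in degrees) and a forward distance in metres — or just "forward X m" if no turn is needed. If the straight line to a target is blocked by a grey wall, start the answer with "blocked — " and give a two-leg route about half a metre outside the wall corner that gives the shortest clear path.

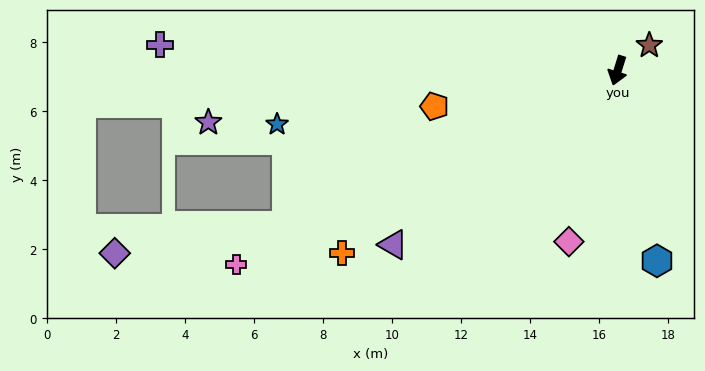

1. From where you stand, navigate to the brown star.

turn left 146°, forward 1.2 m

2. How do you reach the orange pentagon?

turn right 62°, forward 5.4 m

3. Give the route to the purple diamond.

blocked — turn right 48°, forward 10.6 m, then turn right 15°, forward 5.1 m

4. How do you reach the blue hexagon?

turn left 29°, forward 5.6 m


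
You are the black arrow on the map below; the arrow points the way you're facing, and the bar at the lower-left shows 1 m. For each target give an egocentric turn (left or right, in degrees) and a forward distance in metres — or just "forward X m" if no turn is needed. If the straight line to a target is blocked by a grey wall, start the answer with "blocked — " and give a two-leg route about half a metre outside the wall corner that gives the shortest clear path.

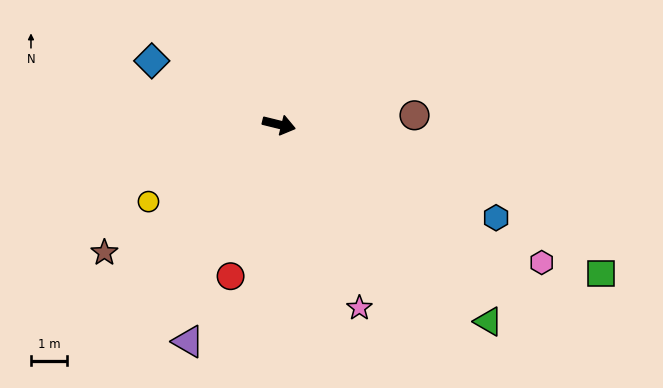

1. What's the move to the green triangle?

turn right 29°, forward 8.0 m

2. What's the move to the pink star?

turn right 52°, forward 5.6 m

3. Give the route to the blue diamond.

turn left 167°, forward 3.9 m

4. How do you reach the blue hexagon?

turn right 9°, forward 6.6 m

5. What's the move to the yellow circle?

turn right 136°, forward 4.2 m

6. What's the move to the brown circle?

turn left 18°, forward 3.8 m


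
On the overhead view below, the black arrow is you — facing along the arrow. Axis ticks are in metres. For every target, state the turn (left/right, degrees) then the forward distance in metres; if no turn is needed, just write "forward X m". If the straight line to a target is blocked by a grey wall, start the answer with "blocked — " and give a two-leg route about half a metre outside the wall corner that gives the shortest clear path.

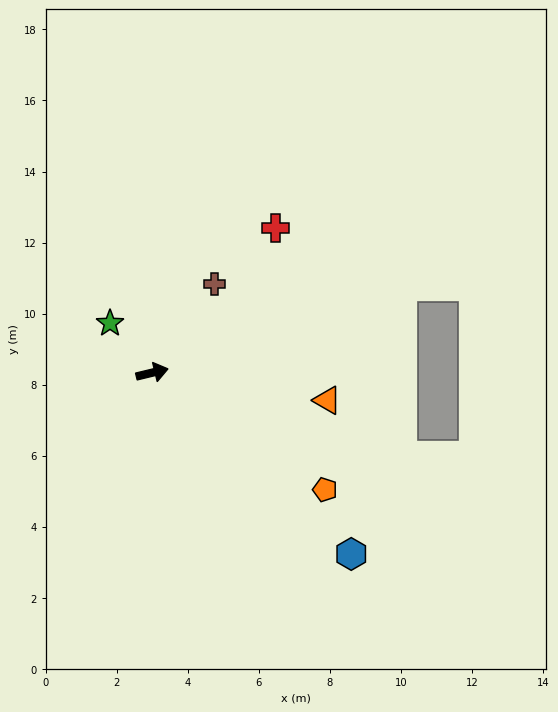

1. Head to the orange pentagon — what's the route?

turn right 48°, forward 5.9 m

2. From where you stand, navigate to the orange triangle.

turn right 23°, forward 5.0 m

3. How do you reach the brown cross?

turn left 41°, forward 3.0 m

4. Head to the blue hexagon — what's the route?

turn right 56°, forward 7.6 m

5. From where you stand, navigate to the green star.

turn left 117°, forward 1.8 m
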